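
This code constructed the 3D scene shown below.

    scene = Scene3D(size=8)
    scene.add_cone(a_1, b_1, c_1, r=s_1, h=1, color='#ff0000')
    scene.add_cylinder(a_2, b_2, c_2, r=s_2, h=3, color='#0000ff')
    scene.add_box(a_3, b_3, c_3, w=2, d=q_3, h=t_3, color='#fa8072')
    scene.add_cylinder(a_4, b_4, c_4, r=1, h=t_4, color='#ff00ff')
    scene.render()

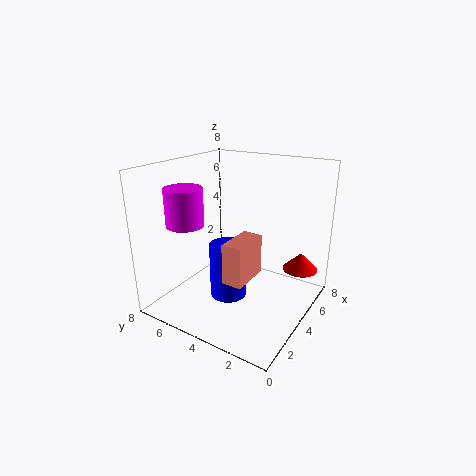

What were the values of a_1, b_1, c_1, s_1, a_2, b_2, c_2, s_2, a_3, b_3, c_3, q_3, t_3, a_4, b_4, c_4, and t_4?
a_1 = 6; b_1 = 1; c_1 = 2; s_1 = 1; a_2 = 3; b_2 = 4; c_2 = 1; s_2 = 1; a_3 = 1; b_3 = 2; c_3 = 3; q_3 = 1; t_3 = 2; a_4 = 2; b_4 = 6; c_4 = 5; t_4 = 2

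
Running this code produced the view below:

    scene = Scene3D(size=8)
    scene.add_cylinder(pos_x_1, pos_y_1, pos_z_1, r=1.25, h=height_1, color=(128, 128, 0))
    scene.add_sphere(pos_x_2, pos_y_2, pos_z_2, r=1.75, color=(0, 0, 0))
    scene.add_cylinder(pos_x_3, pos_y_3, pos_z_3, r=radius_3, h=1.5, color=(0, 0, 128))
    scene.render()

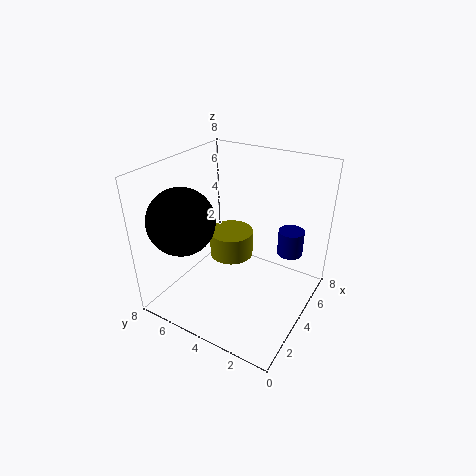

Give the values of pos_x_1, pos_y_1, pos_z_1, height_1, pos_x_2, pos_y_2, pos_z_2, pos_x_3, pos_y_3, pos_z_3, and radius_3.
pos_x_1 = 4.5
pos_y_1 = 4.75
pos_z_1 = 2.5
height_1 = 1.5
pos_x_2 = 1.75
pos_y_2 = 6
pos_z_2 = 5.5
pos_x_3 = 6.25
pos_y_3 = 1.75
pos_z_3 = 2.5
radius_3 = 0.75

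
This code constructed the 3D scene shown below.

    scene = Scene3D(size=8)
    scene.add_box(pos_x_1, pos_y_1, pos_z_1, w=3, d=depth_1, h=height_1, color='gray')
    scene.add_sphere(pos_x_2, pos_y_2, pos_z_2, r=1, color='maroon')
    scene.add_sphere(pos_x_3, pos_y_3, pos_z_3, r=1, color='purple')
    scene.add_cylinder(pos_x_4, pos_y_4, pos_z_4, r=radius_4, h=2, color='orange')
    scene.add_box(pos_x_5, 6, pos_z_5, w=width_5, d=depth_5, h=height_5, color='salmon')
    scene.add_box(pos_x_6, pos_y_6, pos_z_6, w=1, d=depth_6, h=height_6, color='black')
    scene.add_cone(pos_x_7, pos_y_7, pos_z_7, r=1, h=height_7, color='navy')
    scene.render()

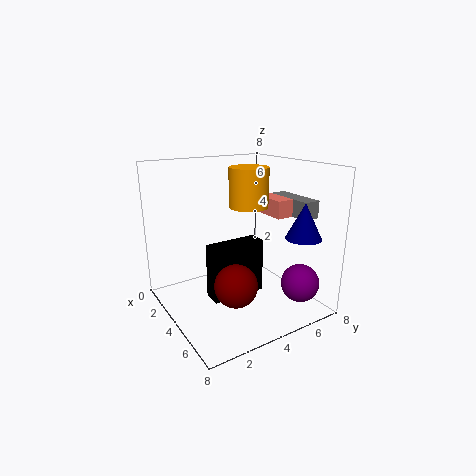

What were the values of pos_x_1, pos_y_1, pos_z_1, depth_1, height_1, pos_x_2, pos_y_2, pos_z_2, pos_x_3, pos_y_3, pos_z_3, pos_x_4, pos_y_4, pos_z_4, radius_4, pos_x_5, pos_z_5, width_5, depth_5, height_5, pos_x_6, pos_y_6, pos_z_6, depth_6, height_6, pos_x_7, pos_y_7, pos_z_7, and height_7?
pos_x_1 = 3; pos_y_1 = 7; pos_z_1 = 5; depth_1 = 1; height_1 = 1; pos_x_2 = 7; pos_y_2 = 2; pos_z_2 = 3; pos_x_3 = 7; pos_y_3 = 6; pos_z_3 = 2; pos_x_4 = 5; pos_y_4 = 4; pos_z_4 = 6; radius_4 = 1; pos_x_5 = 3; pos_z_5 = 5; width_5 = 2; depth_5 = 2; height_5 = 1; pos_x_6 = 4; pos_y_6 = 2; pos_z_6 = 1; depth_6 = 3; height_6 = 3; pos_x_7 = 6; pos_y_7 = 7; pos_z_7 = 4; height_7 = 2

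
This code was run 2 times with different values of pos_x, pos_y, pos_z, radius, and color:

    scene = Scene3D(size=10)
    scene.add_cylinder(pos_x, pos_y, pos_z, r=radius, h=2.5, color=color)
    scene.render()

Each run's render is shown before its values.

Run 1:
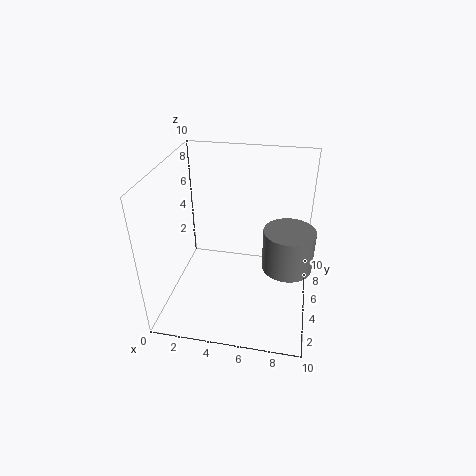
pos_x = 8.5; pos_y = 2.5; pos_z = 5; radius = 1.5; color = 'gray'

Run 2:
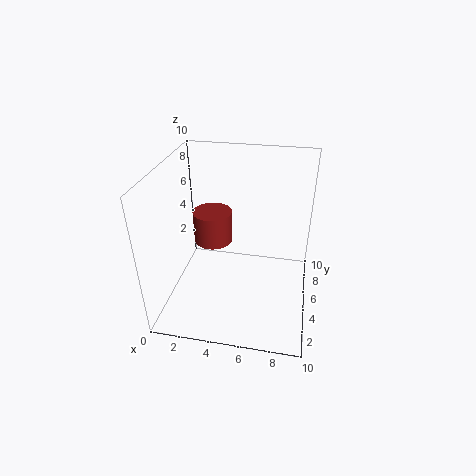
pos_x = 2.5; pos_y = 7.5; pos_z = 3; radius = 1.5; color = 'brown'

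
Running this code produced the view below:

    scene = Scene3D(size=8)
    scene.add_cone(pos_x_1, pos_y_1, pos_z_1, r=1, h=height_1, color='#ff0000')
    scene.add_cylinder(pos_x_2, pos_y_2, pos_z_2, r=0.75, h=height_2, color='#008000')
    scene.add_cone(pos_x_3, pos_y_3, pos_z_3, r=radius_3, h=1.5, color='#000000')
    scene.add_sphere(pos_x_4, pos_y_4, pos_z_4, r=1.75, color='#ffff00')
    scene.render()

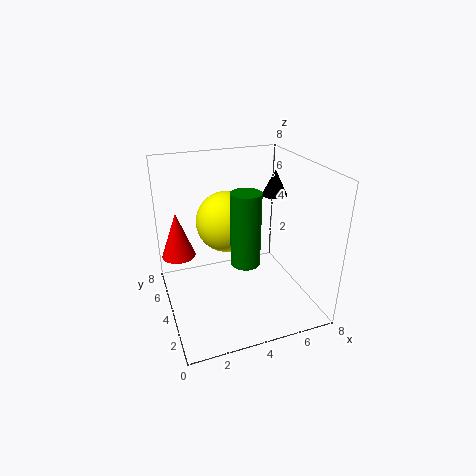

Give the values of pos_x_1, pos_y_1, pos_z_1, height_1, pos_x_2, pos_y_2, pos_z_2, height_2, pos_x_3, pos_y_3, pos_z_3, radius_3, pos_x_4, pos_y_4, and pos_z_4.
pos_x_1 = 1
pos_y_1 = 6.25
pos_z_1 = 2.25
height_1 = 2.75
pos_x_2 = 3.75
pos_y_2 = 2.25
pos_z_2 = 3.5
height_2 = 3.75
pos_x_3 = 6.75
pos_y_3 = 5.25
pos_z_3 = 5.75
radius_3 = 0.75
pos_x_4 = 3.75
pos_y_4 = 5.25
pos_z_4 = 4.5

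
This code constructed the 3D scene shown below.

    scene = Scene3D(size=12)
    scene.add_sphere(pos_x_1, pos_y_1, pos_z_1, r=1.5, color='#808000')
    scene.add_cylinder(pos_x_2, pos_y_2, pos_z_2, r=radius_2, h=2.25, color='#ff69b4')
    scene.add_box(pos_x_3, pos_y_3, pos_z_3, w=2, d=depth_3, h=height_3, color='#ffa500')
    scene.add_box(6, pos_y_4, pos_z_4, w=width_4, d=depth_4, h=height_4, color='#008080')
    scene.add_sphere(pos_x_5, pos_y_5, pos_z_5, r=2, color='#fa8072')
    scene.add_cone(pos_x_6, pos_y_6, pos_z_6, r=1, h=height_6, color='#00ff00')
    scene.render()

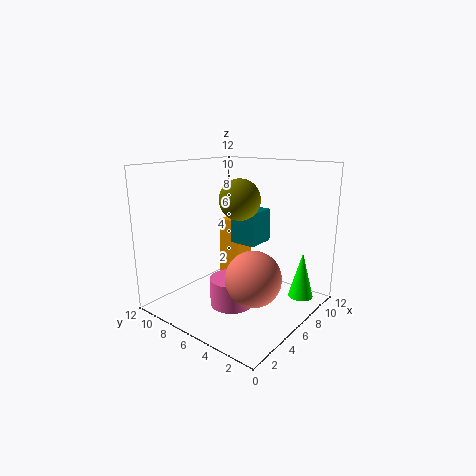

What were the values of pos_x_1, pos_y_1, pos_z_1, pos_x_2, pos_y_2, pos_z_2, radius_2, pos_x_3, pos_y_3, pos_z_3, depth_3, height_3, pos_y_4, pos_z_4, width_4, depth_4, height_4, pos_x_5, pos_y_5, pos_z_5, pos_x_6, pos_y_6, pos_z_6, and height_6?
pos_x_1 = 4; pos_y_1 = 4.25; pos_z_1 = 9.75; pos_x_2 = 4.25; pos_y_2 = 5.25; pos_z_2 = 1; radius_2 = 1.75; pos_x_3 = 6.25; pos_y_3 = 6.25; pos_z_3 = 2; depth_3 = 2; height_3 = 5.25; pos_y_4 = 4.5; pos_z_4 = 5.5; width_4 = 2.5; depth_4 = 2.25; height_4 = 2.75; pos_x_5 = 3; pos_y_5 = 2.25; pos_z_5 = 4.5; pos_x_6 = 8; pos_y_6 = 1; pos_z_6 = 1.5; height_6 = 3.75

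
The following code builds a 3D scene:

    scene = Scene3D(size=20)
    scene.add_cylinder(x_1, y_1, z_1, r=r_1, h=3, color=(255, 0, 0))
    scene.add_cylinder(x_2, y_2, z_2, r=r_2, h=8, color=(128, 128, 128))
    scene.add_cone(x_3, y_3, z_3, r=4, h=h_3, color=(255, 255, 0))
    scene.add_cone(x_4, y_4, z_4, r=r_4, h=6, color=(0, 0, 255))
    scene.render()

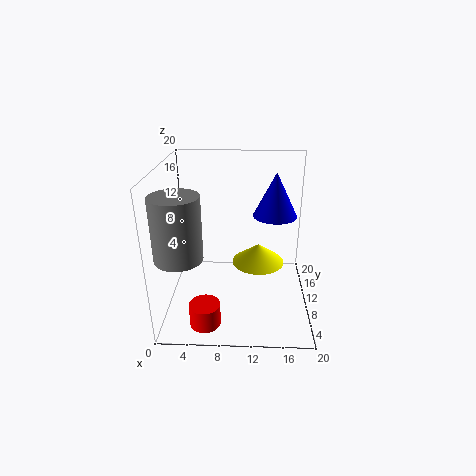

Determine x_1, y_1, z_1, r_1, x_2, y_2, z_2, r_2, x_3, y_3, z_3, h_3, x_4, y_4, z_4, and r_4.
x_1 = 6; y_1 = 3; z_1 = 1; r_1 = 2; x_2 = 3; y_2 = 4; z_2 = 10; r_2 = 3; x_3 = 13; y_3 = 14; z_3 = 4; h_3 = 3; x_4 = 15; y_4 = 11; z_4 = 13; r_4 = 3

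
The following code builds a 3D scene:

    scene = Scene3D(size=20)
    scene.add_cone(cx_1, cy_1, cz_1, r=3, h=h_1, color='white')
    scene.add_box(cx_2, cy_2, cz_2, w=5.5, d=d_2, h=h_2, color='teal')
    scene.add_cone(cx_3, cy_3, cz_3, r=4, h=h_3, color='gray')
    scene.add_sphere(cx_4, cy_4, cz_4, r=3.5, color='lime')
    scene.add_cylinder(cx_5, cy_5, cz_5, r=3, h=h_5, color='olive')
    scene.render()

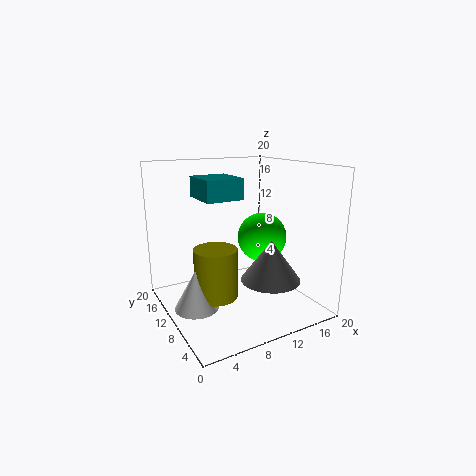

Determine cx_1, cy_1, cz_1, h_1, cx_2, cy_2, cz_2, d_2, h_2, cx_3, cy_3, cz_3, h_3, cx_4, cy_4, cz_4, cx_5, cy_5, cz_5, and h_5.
cx_1 = 3.5, cy_1 = 10, cz_1 = 1, h_1 = 5.5, cx_2 = 6, cy_2 = 11, cz_2 = 15, d_2 = 6, h_2 = 3, cx_3 = 12.5, cy_3 = 5.5, cz_3 = 5, h_3 = 5.5, cx_4 = 14, cy_4 = 10, cz_4 = 9.5, cx_5 = 6.5, cy_5 = 10, cz_5 = 2, h_5 = 7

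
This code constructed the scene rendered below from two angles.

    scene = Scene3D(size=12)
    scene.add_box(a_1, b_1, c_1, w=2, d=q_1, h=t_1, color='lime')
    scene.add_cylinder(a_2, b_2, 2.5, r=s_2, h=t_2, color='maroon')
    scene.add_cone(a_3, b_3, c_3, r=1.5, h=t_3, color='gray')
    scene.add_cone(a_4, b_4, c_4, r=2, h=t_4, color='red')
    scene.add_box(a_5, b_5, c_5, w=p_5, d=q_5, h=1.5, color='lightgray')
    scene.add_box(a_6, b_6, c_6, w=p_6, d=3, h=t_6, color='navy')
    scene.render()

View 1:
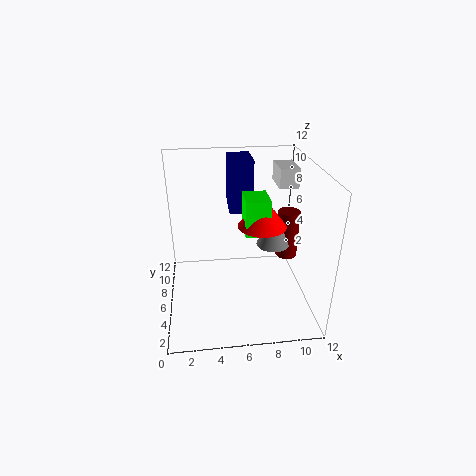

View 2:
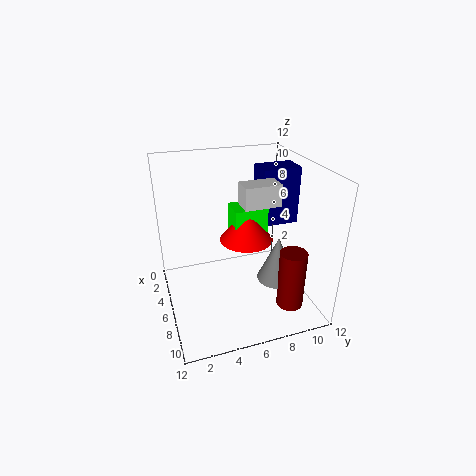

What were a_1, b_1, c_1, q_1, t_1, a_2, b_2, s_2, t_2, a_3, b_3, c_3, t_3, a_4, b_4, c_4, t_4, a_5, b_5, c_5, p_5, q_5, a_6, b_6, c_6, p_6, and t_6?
a_1 = 6.5; b_1 = 5; c_1 = 6.5; q_1 = 2.5; t_1 = 3; a_2 = 11; b_2 = 8.5; s_2 = 1; t_2 = 4.5; a_3 = 9.5; b_3 = 8; c_3 = 4; t_3 = 3.5; a_4 = 8; b_4 = 6; c_4 = 7; t_4 = 2.5; a_5 = 9; b_5 = 5; c_5 = 10.5; p_5 = 1.5; q_5 = 2.5; a_6 = 5.5; b_6 = 7.5; c_6 = 7.5; p_6 = 2; t_6 = 4.5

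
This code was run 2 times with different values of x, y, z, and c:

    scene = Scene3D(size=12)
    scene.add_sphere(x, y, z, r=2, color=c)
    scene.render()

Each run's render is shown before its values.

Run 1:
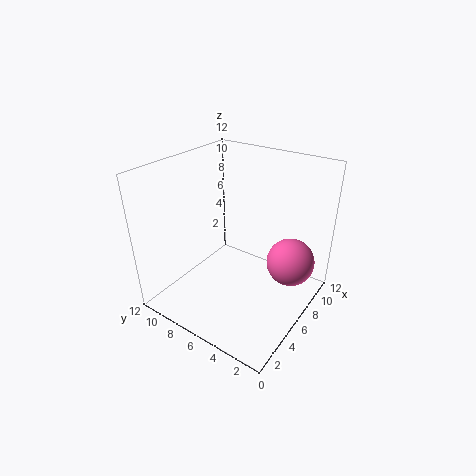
x = 8; y = 2; z = 4; c = 'hotpink'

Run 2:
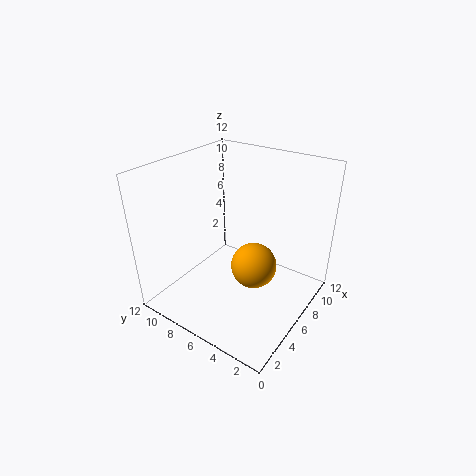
x = 7; y = 5; z = 3; c = 'orange'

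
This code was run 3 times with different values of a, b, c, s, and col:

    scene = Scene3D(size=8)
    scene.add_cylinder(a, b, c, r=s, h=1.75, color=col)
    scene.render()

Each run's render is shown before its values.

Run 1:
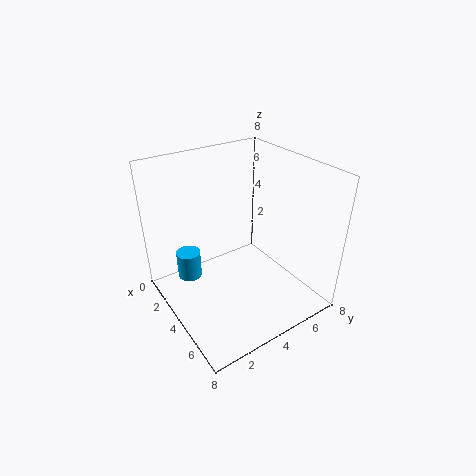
a = 1; b = 2.25; c = 0.25; s = 0.75; col = 'deepskyblue'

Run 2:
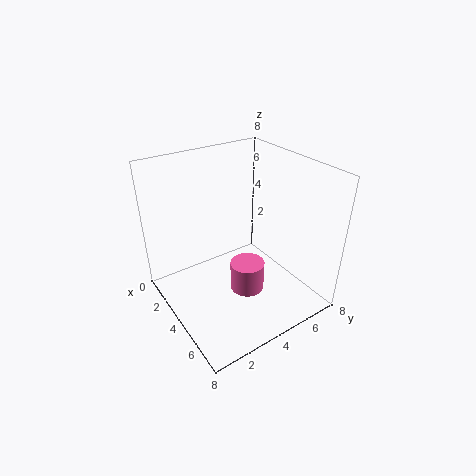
a = 4.25; b = 4.5; c = 0.5; s = 1; col = 'hotpink'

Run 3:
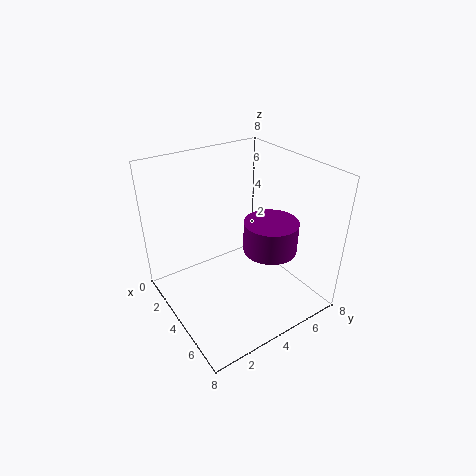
a = 5; b = 5.5; c = 3.25; s = 1.5; col = 'purple'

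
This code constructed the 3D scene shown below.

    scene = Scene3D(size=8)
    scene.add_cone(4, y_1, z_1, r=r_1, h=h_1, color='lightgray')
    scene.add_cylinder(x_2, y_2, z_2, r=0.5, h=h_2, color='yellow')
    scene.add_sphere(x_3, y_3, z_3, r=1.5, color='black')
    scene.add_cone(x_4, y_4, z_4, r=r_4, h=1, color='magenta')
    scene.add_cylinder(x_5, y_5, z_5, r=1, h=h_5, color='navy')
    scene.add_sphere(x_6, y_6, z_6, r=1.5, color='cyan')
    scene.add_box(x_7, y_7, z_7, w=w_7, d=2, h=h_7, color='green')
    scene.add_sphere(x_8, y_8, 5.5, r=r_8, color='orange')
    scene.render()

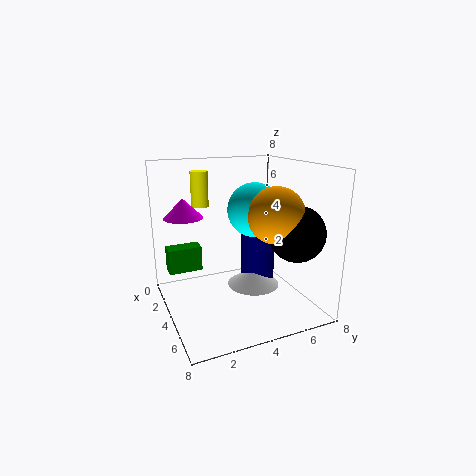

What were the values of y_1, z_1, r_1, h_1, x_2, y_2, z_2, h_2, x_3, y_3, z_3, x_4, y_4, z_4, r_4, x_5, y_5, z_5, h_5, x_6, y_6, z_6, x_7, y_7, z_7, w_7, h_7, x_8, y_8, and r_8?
y_1 = 5
z_1 = 1
r_1 = 1.5
h_1 = 1
x_2 = 2
y_2 = 2.5
z_2 = 5.5
h_2 = 2
x_3 = 6
y_3 = 6.5
z_3 = 4.5
x_4 = 4
y_4 = 1
z_4 = 5.5
r_4 = 1
x_5 = 3.5
y_5 = 5.5
z_5 = 0.5
h_5 = 3.5
x_6 = 4
y_6 = 5
z_6 = 5.5
x_7 = 1
y_7 = 0.5
z_7 = 1.5
w_7 = 1
h_7 = 1.5
x_8 = 5.5
y_8 = 5.5
r_8 = 1.5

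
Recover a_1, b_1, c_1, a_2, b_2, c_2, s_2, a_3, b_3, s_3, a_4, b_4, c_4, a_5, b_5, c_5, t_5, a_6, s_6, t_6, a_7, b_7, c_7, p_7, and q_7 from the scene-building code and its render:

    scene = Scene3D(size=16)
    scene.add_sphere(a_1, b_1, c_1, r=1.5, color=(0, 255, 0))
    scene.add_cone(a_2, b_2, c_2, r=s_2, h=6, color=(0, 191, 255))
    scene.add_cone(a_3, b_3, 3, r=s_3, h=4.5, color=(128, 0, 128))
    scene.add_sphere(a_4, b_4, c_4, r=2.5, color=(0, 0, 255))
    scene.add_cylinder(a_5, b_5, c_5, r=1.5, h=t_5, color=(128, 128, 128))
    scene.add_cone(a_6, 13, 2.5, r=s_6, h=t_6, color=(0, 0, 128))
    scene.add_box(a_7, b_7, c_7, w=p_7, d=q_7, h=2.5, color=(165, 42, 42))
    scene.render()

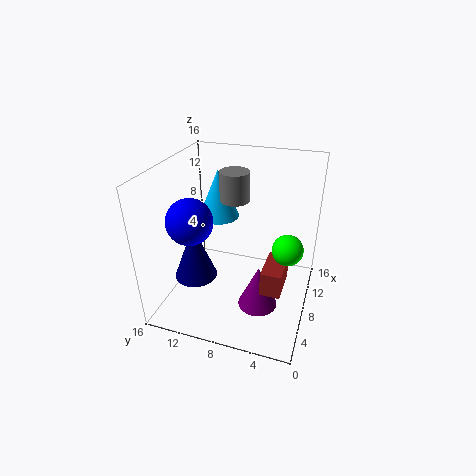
a_1 = 5
b_1 = 2
c_1 = 9.5
a_2 = 12.5
b_2 = 12
c_2 = 8
s_2 = 2.5
a_3 = 4
b_3 = 4.5
s_3 = 2
a_4 = 5.5
b_4 = 12.5
c_4 = 10.5
a_5 = 7
b_5 = 8
c_5 = 13
t_5 = 3
a_6 = 7
s_6 = 2.5
t_6 = 6.5
a_7 = 2.5
b_7 = 2
c_7 = 5.5
p_7 = 4
q_7 = 2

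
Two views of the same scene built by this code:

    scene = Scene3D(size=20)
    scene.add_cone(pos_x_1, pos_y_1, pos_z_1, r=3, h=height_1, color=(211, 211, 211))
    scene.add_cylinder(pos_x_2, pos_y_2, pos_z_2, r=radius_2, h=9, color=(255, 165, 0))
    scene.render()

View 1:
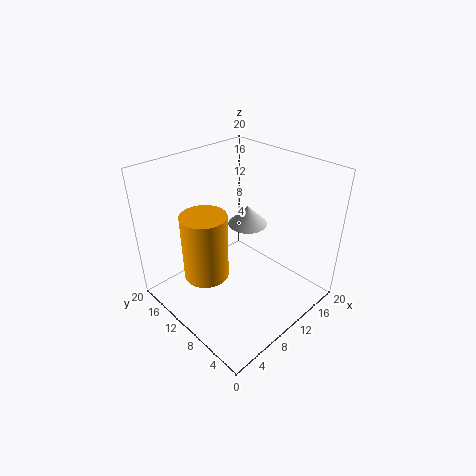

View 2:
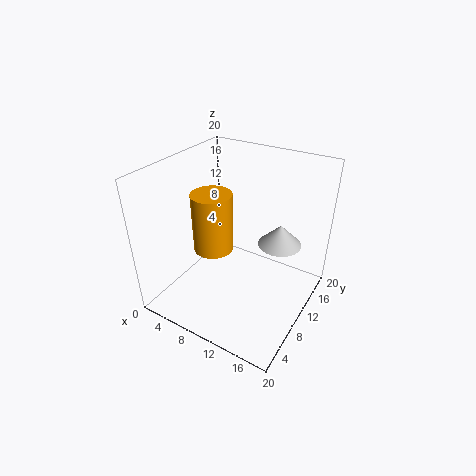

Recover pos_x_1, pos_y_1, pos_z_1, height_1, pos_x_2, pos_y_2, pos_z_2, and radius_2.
pos_x_1 = 15, pos_y_1 = 13, pos_z_1 = 9, height_1 = 3, pos_x_2 = 5, pos_y_2 = 11, pos_z_2 = 6, radius_2 = 3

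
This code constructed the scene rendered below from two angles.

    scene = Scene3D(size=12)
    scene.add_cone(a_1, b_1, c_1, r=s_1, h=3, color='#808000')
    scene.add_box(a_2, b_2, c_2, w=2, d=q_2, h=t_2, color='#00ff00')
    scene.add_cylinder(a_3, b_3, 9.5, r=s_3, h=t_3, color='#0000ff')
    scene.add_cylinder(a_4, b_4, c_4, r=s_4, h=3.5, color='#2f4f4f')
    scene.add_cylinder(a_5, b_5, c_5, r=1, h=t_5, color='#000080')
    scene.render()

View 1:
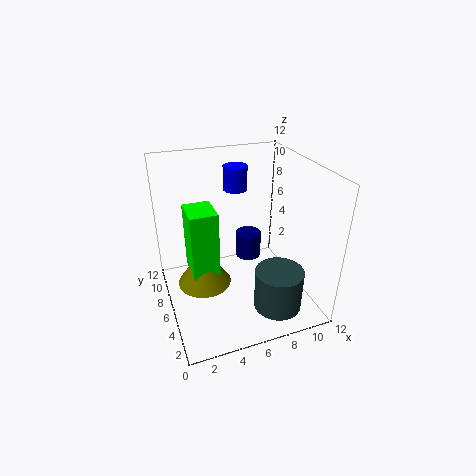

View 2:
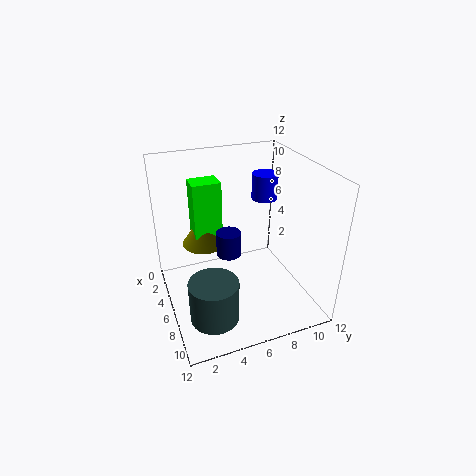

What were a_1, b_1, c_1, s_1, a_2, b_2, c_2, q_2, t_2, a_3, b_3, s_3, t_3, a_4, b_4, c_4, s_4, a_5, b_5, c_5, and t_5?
a_1 = 2.5; b_1 = 4; c_1 = 4; s_1 = 2; a_2 = 1.5; b_2 = 3; c_2 = 5; q_2 = 2.5; t_2 = 5; a_3 = 6.5; b_3 = 8; s_3 = 1; t_3 = 2; a_4 = 8.5; b_4 = 3; c_4 = 0.5; s_4 = 2; a_5 = 6.5; b_5 = 5; c_5 = 5; t_5 = 2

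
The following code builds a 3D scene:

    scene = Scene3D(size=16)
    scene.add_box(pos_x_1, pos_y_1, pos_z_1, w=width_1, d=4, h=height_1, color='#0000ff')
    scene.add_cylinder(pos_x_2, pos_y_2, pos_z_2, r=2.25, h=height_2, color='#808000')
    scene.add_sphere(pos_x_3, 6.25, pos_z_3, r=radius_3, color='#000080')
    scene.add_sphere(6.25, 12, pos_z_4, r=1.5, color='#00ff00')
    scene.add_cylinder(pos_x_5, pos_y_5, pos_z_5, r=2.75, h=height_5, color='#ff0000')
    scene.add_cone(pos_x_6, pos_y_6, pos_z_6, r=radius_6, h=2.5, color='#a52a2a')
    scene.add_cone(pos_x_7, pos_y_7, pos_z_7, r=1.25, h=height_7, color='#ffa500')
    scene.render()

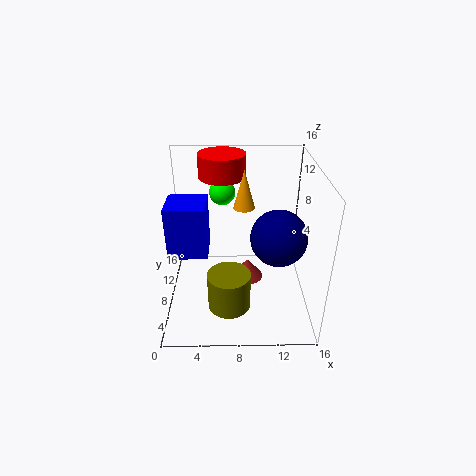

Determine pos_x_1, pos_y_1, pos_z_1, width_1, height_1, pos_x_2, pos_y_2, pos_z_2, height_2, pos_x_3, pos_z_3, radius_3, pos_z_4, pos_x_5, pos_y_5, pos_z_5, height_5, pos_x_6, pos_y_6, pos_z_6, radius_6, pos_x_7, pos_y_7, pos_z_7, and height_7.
pos_x_1 = 0.5; pos_y_1 = 5.75; pos_z_1 = 6.75; width_1 = 4.25; height_1 = 5.75; pos_x_2 = 7; pos_y_2 = 3.75; pos_z_2 = 2.25; height_2 = 4; pos_x_3 = 12.25; pos_z_3 = 9; radius_3 = 3; pos_z_4 = 11.75; pos_x_5 = 6.25; pos_y_5 = 13; pos_z_5 = 13.25; height_5 = 2.75; pos_x_6 = 9.25; pos_y_6 = 11.25; pos_z_6 = 0.25; radius_6 = 2; pos_x_7 = 8.75; pos_y_7 = 11; pos_z_7 = 10.25; height_7 = 4.5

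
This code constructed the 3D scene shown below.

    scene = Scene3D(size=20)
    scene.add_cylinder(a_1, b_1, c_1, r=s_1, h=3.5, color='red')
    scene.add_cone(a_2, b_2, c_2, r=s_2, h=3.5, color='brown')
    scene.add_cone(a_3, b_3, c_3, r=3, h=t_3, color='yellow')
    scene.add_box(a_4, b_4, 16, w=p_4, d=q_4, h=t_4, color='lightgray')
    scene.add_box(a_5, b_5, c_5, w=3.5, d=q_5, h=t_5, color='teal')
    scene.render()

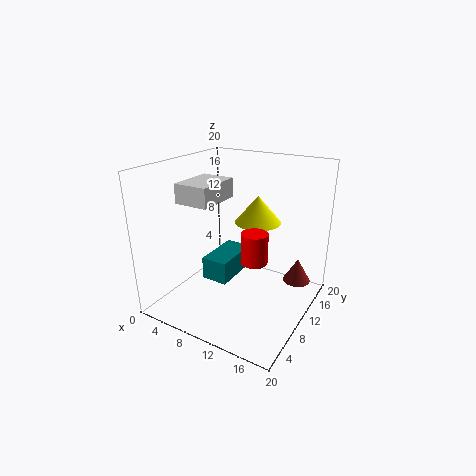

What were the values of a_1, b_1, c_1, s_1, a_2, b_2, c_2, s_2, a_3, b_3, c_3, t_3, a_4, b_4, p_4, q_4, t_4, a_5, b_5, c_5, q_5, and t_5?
a_1 = 16; b_1 = 3.5; c_1 = 11; s_1 = 1.5; a_2 = 17; b_2 = 15.5; c_2 = 2.5; s_2 = 2; a_3 = 13; b_3 = 10; c_3 = 13; t_3 = 3.5; a_4 = 5; b_4 = 3.5; p_4 = 4.5; q_4 = 6; t_4 = 2.5; a_5 = 7.5; b_5 = 5; c_5 = 5.5; q_5 = 6.5; t_5 = 3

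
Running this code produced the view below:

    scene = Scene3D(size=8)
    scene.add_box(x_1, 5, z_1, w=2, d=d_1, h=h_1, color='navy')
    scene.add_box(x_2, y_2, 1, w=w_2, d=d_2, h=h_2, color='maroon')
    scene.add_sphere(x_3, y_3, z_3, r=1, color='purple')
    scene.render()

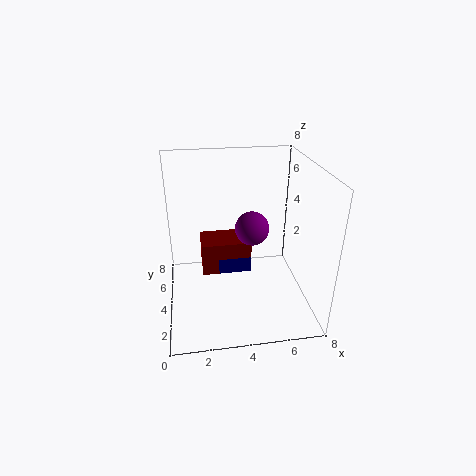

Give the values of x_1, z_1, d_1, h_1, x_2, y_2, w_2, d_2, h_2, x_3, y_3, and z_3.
x_1 = 3, z_1 = 1, d_1 = 2, h_1 = 1, x_2 = 2, y_2 = 5, w_2 = 3, d_2 = 2, h_2 = 2, x_3 = 5, y_3 = 5, z_3 = 4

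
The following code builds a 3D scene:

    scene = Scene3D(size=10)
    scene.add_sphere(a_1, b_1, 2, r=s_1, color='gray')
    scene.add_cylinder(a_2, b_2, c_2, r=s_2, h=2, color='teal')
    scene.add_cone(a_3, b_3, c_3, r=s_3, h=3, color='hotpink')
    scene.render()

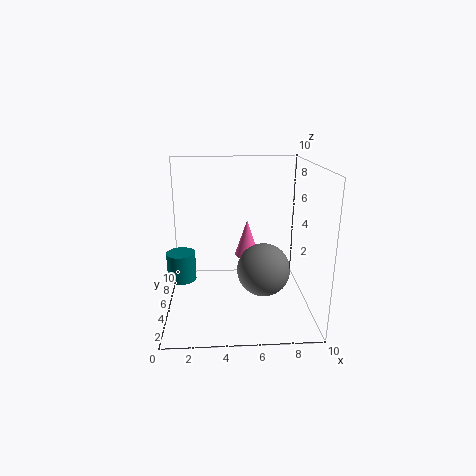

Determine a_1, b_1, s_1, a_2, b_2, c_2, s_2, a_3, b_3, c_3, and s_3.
a_1 = 7, b_1 = 6, s_1 = 2, a_2 = 1, b_2 = 5, c_2 = 2, s_2 = 1, a_3 = 6, b_3 = 9, c_3 = 2, s_3 = 1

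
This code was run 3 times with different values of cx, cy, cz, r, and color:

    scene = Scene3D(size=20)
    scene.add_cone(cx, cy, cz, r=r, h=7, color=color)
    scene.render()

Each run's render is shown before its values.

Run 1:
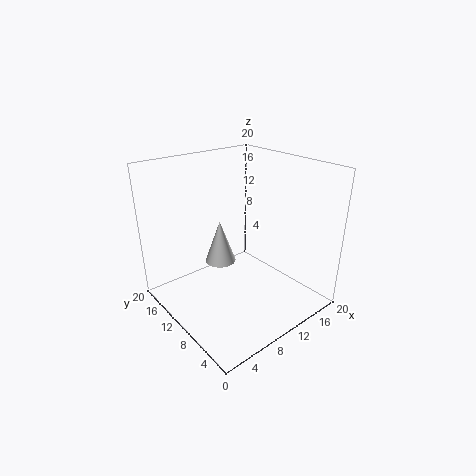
cx = 12, cy = 17, cz = 2.5, r = 2.5, color = 'white'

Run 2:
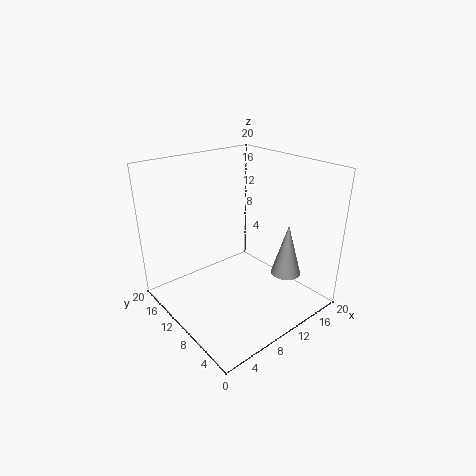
cx = 13.5, cy = 4, cz = 6, r = 2, color = 'lightgray'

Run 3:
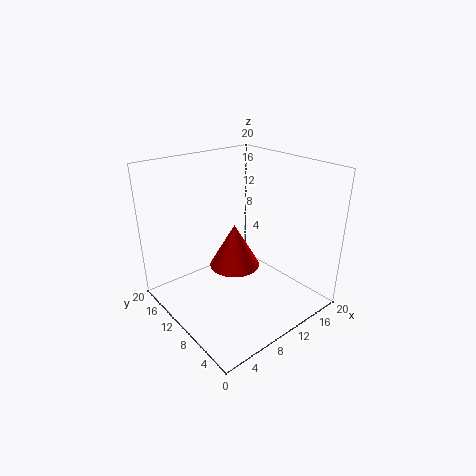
cx = 13, cy = 14.5, cz = 2.5, r = 4, color = 'red'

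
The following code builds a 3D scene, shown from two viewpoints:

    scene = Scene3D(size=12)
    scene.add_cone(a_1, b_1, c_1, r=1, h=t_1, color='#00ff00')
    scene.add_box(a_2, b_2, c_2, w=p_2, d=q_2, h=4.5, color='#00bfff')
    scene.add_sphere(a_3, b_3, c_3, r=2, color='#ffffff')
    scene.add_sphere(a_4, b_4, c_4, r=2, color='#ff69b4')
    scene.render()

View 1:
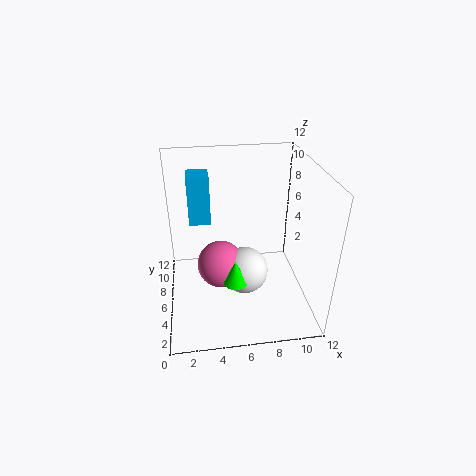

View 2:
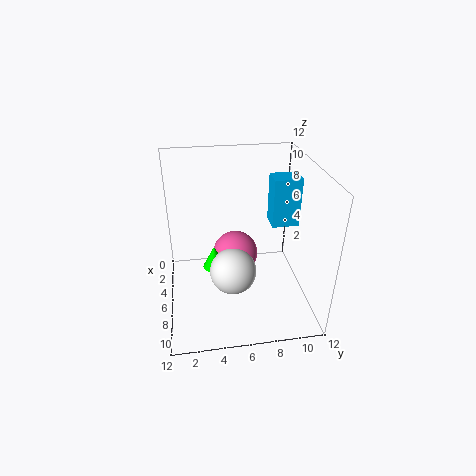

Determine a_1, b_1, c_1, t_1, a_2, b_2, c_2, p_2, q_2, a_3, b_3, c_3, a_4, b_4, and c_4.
a_1 = 5.5
b_1 = 4
c_1 = 3
t_1 = 2
a_2 = 2
b_2 = 9.5
c_2 = 5.5
p_2 = 2
q_2 = 2.5
a_3 = 6.5
b_3 = 5.5
c_3 = 3
a_4 = 4.5
b_4 = 6
c_4 = 3.5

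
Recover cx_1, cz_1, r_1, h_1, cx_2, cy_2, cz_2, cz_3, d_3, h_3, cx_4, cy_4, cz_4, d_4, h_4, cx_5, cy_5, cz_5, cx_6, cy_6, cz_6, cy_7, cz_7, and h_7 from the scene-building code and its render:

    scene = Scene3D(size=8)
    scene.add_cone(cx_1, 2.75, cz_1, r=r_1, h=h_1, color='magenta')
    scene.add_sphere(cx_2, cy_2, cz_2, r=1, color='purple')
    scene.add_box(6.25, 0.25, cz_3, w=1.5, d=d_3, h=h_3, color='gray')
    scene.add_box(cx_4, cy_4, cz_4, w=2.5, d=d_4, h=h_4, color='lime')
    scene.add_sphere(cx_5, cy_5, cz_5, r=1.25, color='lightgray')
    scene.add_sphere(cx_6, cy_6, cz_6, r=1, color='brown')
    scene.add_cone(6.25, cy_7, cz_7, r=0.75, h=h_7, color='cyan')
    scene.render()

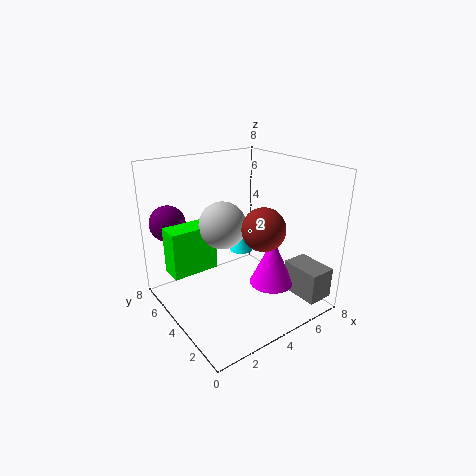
cx_1 = 5.5; cz_1 = 1.25; r_1 = 1.25; h_1 = 2.75; cx_2 = 1; cy_2 = 6.5; cz_2 = 4.75; cz_3 = 0.75; d_3 = 2.25; h_3 = 1.75; cx_4 = 0.25; cy_4 = 4.25; cz_4 = 2.5; d_4 = 1.25; h_4 = 2.5; cx_5 = 3; cy_5 = 4; cz_5 = 5; cx_6 = 3.25; cy_6 = 1; cz_6 = 5.75; cy_7 = 6.75; cz_7 = 1.5; h_7 = 1.25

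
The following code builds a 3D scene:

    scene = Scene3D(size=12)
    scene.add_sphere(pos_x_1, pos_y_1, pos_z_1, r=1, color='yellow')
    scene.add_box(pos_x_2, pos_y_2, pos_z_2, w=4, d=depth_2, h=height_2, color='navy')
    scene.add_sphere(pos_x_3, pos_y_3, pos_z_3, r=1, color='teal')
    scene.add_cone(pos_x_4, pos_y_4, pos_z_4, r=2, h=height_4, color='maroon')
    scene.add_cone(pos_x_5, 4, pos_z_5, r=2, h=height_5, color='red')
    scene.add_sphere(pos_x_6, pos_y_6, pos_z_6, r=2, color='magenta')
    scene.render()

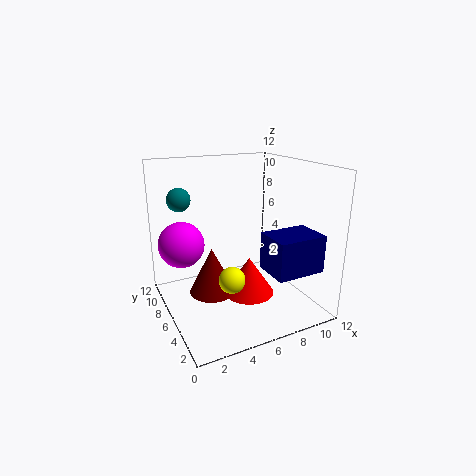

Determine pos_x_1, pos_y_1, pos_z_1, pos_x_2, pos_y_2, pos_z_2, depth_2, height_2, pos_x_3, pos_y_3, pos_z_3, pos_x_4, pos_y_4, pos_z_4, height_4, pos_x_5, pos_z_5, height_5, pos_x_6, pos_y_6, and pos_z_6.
pos_x_1 = 4; pos_y_1 = 3; pos_z_1 = 4; pos_x_2 = 7; pos_y_2 = 1; pos_z_2 = 4; depth_2 = 3; height_2 = 3; pos_x_3 = 2; pos_y_3 = 9; pos_z_3 = 9; pos_x_4 = 4; pos_y_4 = 7; pos_z_4 = 1; height_4 = 4; pos_x_5 = 6; pos_z_5 = 2; height_5 = 3; pos_x_6 = 2; pos_y_6 = 9; pos_z_6 = 5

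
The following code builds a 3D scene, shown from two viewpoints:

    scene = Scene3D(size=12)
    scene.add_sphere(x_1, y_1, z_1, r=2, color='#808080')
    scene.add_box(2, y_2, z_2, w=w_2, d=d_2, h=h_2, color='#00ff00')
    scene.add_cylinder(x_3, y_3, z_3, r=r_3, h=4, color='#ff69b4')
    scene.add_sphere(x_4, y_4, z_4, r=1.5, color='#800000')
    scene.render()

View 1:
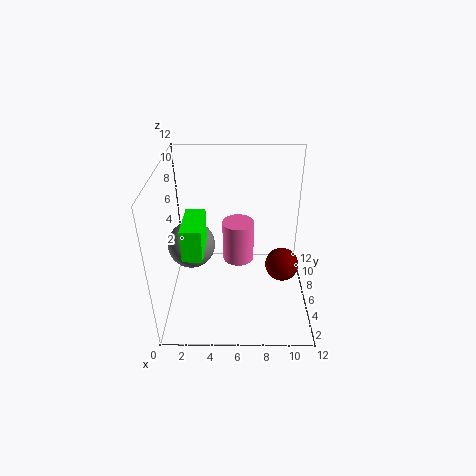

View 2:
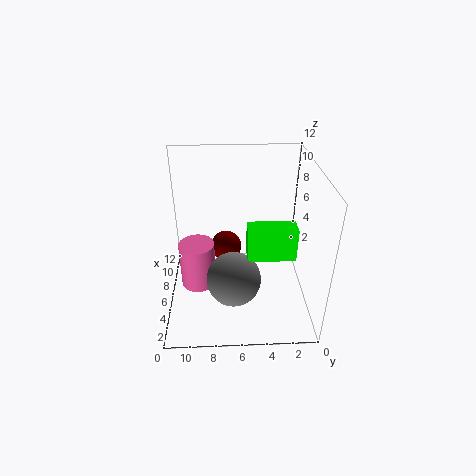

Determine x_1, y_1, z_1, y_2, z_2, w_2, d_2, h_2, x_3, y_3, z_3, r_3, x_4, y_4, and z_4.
x_1 = 2, y_1 = 6.5, z_1 = 5, y_2 = 2, z_2 = 6.5, w_2 = 1.5, d_2 = 3.5, h_2 = 2.5, x_3 = 6, y_3 = 9.5, z_3 = 1.5, r_3 = 1.5, x_4 = 10, y_4 = 7, z_4 = 2.5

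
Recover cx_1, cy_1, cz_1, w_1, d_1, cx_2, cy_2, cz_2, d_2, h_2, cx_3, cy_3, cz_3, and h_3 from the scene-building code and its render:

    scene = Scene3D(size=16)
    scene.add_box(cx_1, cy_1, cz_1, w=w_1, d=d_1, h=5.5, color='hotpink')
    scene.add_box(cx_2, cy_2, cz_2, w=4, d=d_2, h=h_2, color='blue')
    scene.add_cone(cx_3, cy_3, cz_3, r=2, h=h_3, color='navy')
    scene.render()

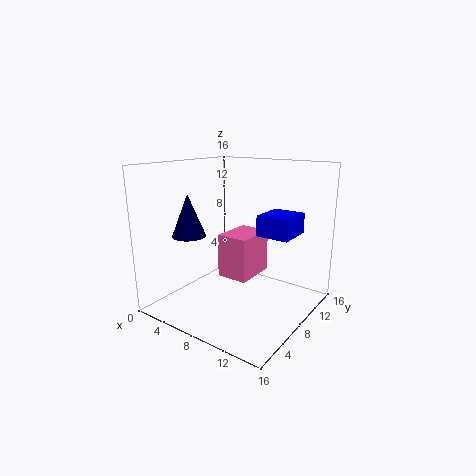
cx_1 = 3.5, cy_1 = 10, cz_1 = 1.5, w_1 = 4, d_1 = 5.5, cx_2 = 8.5, cy_2 = 11, cz_2 = 7.5, d_2 = 4.5, h_2 = 2.5, cx_3 = 2, cy_3 = 6.5, cz_3 = 7.5, h_3 = 5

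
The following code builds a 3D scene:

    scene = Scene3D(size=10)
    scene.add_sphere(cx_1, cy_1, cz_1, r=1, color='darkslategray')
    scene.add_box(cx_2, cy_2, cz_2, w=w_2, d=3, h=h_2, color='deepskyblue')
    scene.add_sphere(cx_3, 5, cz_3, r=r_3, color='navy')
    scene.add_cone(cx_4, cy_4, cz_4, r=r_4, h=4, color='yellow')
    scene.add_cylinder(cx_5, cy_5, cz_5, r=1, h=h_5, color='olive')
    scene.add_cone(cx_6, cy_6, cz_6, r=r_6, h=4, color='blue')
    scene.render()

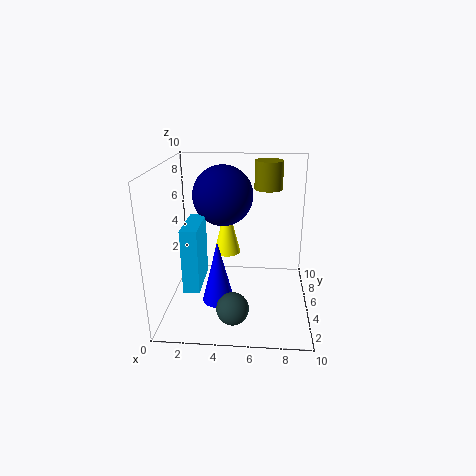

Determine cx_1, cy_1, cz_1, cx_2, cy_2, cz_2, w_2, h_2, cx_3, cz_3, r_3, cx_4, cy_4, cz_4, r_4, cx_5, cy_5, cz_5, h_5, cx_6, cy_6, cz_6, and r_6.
cx_1 = 5; cy_1 = 1; cz_1 = 2; cx_2 = 2; cy_2 = 1; cz_2 = 3; w_2 = 1; h_2 = 4; cx_3 = 4; cz_3 = 8; r_3 = 2; cx_4 = 4; cy_4 = 7; cz_4 = 3; r_4 = 1; cx_5 = 7; cy_5 = 7; cz_5 = 8; h_5 = 2; cx_6 = 4; cy_6 = 2; cz_6 = 2; r_6 = 1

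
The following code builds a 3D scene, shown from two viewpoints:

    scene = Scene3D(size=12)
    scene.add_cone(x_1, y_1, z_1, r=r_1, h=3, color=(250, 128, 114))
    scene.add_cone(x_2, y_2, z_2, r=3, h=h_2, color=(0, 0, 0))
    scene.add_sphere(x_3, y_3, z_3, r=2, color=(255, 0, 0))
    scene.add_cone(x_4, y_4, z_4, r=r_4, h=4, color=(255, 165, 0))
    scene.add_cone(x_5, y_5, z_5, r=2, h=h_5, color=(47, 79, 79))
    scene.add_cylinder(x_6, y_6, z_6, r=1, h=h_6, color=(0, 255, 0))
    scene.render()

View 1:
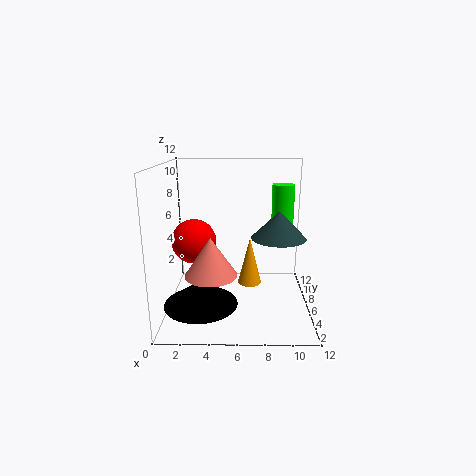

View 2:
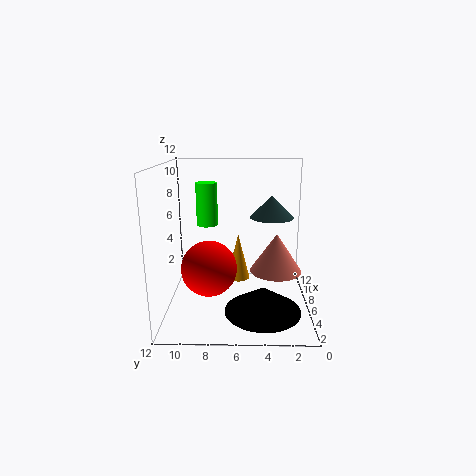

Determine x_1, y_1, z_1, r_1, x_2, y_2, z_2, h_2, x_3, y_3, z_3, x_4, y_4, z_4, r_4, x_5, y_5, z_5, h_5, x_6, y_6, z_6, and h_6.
x_1 = 4; y_1 = 3; z_1 = 4; r_1 = 2; x_2 = 3; y_2 = 4; z_2 = 1; h_2 = 2; x_3 = 2; y_3 = 8; z_3 = 5; x_4 = 7; y_4 = 6; z_4 = 2; r_4 = 1; x_5 = 9; y_5 = 3; z_5 = 7; h_5 = 2; x_6 = 10; y_6 = 9; z_6 = 6; h_6 = 4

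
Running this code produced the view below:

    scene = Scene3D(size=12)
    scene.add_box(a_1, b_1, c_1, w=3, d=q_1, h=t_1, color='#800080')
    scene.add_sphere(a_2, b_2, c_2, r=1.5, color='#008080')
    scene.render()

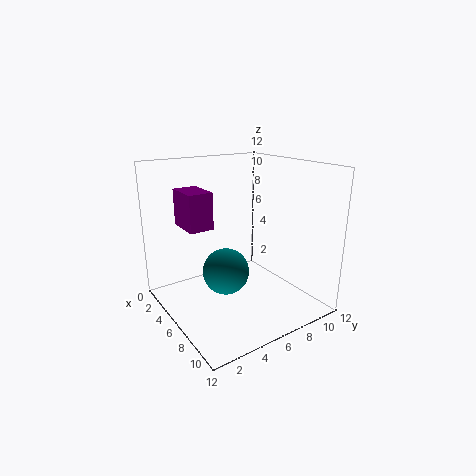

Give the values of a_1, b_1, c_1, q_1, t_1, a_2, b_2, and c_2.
a_1 = 2.5
b_1 = 2
c_1 = 7
q_1 = 2
t_1 = 3
a_2 = 10.5
b_2 = 2
c_2 = 6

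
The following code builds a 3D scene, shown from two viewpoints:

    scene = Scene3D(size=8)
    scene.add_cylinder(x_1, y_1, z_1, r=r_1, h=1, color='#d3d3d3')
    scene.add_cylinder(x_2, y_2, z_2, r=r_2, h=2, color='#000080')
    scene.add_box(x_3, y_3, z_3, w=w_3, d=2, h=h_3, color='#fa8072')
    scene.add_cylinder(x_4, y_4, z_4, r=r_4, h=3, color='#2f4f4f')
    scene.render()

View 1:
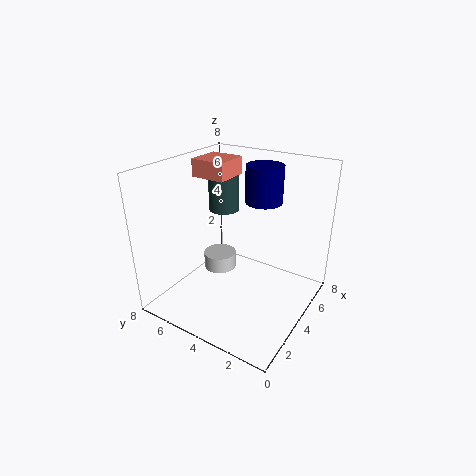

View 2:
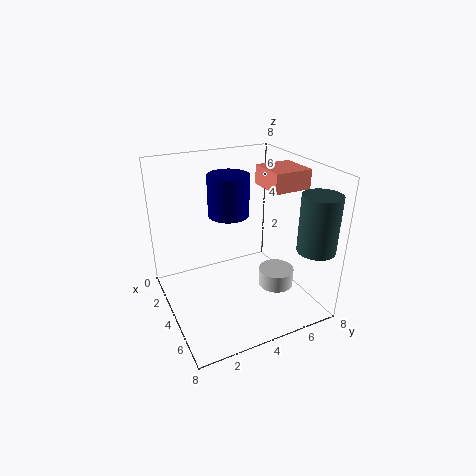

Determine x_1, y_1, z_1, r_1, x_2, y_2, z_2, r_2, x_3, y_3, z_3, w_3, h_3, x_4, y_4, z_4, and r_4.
x_1 = 5; y_1 = 6; z_1 = 1; r_1 = 1; x_2 = 5; y_2 = 3; z_2 = 6; r_2 = 1; x_3 = 4; y_3 = 5; z_3 = 7; w_3 = 2; h_3 = 1; x_4 = 7; y_4 = 7; z_4 = 4; r_4 = 1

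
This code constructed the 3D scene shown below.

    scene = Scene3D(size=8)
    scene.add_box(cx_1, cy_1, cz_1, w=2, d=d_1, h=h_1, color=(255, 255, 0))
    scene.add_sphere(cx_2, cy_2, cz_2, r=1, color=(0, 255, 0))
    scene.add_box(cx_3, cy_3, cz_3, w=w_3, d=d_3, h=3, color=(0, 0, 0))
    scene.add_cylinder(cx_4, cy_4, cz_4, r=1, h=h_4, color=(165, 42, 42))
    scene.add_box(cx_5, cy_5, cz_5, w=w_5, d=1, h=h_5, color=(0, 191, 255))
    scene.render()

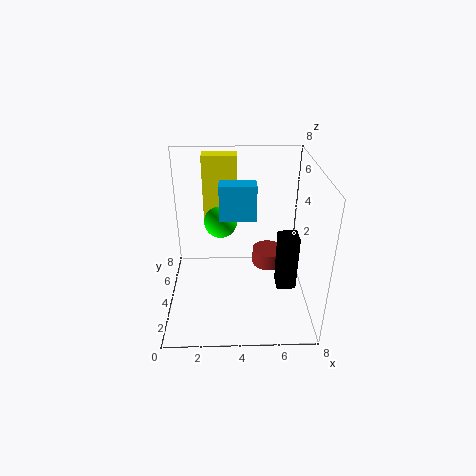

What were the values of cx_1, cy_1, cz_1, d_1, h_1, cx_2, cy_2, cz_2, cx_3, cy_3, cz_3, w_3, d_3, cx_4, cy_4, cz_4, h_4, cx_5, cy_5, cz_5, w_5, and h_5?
cx_1 = 2, cy_1 = 6, cz_1 = 4, d_1 = 1, h_1 = 4, cx_2 = 3, cy_2 = 6, cz_2 = 4, cx_3 = 6, cy_3 = 2, cz_3 = 2, w_3 = 1, d_3 = 1, cx_4 = 6, cy_4 = 6, cz_4 = 1, h_4 = 1, cx_5 = 3, cy_5 = 4, cz_5 = 5, w_5 = 2, h_5 = 2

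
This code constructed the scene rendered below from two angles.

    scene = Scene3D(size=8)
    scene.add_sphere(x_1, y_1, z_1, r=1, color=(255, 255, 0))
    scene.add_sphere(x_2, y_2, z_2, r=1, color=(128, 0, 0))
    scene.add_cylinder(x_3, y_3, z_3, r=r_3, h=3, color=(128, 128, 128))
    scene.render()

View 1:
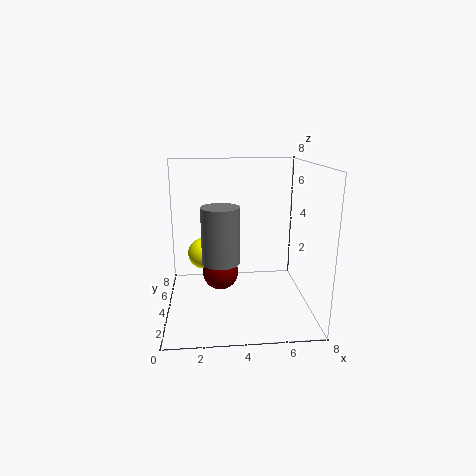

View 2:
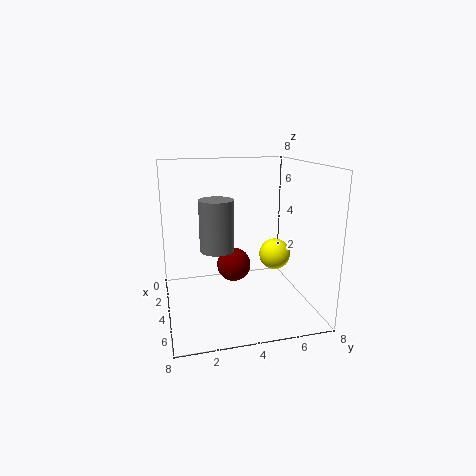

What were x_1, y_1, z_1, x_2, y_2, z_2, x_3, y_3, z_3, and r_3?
x_1 = 2
y_1 = 7
z_1 = 2
x_2 = 3
y_2 = 4
z_2 = 2
x_3 = 3
y_3 = 3
z_3 = 3
r_3 = 1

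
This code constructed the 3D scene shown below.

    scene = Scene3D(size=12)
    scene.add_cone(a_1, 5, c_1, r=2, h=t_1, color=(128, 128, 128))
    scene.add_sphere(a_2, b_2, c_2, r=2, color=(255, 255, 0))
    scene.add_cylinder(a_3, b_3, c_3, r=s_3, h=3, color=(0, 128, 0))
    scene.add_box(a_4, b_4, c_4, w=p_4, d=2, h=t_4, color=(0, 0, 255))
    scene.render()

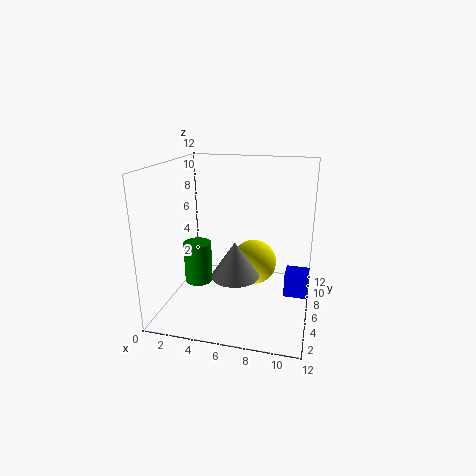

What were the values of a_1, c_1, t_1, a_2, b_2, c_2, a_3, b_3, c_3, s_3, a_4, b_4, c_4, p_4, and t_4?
a_1 = 6, c_1 = 3, t_1 = 3, a_2 = 7, b_2 = 8, c_2 = 3, a_3 = 4, b_3 = 2, c_3 = 4, s_3 = 1, a_4 = 10, b_4 = 6, c_4 = 1, p_4 = 2, t_4 = 2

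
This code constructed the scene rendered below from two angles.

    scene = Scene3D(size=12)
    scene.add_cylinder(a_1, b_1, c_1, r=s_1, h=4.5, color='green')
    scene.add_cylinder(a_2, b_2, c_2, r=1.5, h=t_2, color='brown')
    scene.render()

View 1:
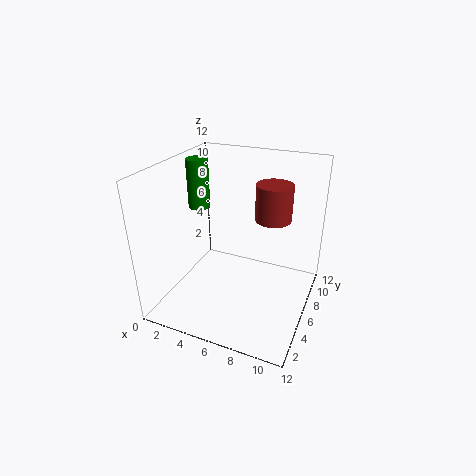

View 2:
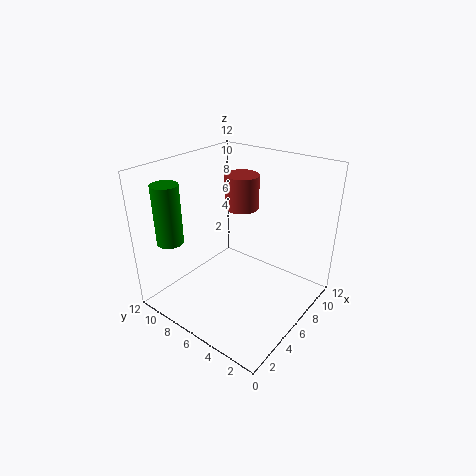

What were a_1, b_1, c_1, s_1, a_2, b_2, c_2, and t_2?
a_1 = 1
b_1 = 8.5
c_1 = 7
s_1 = 1
a_2 = 8.5
b_2 = 7.5
c_2 = 7.5
t_2 = 3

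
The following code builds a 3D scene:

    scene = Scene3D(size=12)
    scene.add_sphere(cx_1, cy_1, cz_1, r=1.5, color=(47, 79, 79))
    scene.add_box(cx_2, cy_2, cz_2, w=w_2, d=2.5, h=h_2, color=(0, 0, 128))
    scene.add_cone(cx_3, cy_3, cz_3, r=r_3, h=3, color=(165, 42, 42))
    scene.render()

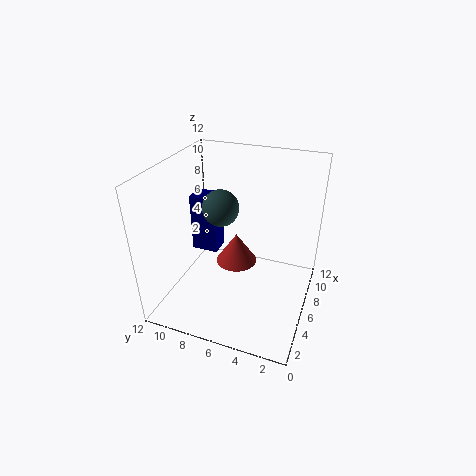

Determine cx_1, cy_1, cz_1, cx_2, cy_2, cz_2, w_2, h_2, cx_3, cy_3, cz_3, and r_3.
cx_1 = 6
cy_1 = 7.5
cz_1 = 8.5
cx_2 = 8
cy_2 = 9
cz_2 = 2.5
w_2 = 2
h_2 = 5.5
cx_3 = 9.5
cy_3 = 7.5
cz_3 = 1
r_3 = 2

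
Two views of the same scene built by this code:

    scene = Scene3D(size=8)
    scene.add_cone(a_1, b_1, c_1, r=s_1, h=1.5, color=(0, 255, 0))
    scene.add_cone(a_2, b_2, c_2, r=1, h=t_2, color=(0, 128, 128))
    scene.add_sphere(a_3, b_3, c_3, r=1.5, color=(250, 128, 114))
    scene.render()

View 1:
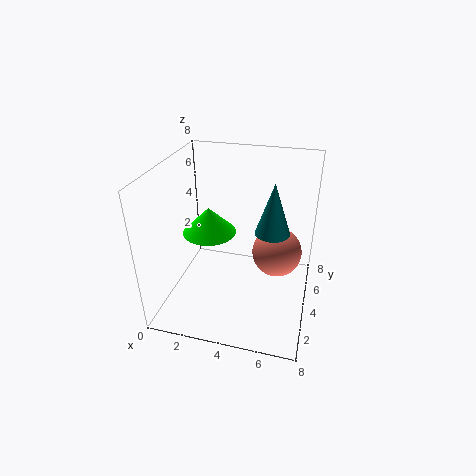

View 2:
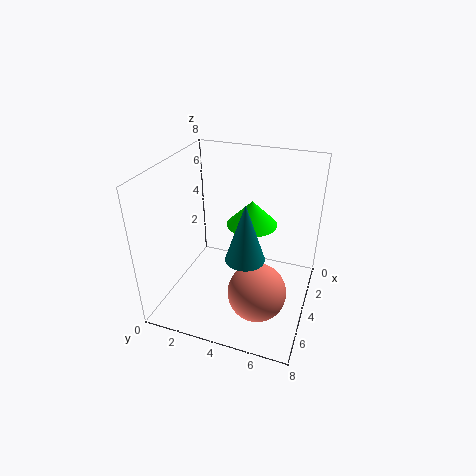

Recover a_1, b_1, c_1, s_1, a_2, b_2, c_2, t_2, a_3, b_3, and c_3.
a_1 = 2.25; b_1 = 4.25; c_1 = 4; s_1 = 1.5; a_2 = 5.75; b_2 = 5; c_2 = 4; t_2 = 3; a_3 = 6; b_3 = 5.75; c_3 = 2.25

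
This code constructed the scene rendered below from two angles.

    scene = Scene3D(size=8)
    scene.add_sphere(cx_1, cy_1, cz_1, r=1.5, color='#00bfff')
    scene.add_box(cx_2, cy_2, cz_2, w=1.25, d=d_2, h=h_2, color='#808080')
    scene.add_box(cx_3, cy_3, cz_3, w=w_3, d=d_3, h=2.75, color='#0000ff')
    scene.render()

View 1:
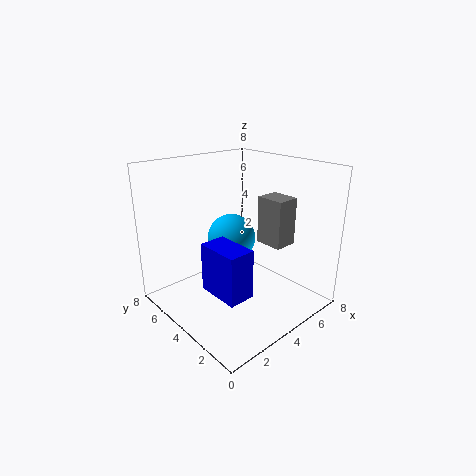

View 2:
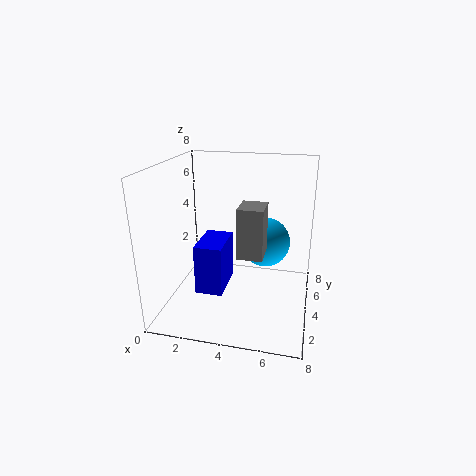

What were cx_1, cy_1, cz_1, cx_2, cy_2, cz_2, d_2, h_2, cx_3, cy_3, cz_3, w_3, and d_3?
cx_1 = 5.25
cy_1 = 6
cz_1 = 3
cx_2 = 4.5
cy_2 = 1.5
cz_2 = 4
d_2 = 1.5
h_2 = 2.5
cx_3 = 2
cy_3 = 2.25
cz_3 = 1.25
w_3 = 1.5
d_3 = 2.5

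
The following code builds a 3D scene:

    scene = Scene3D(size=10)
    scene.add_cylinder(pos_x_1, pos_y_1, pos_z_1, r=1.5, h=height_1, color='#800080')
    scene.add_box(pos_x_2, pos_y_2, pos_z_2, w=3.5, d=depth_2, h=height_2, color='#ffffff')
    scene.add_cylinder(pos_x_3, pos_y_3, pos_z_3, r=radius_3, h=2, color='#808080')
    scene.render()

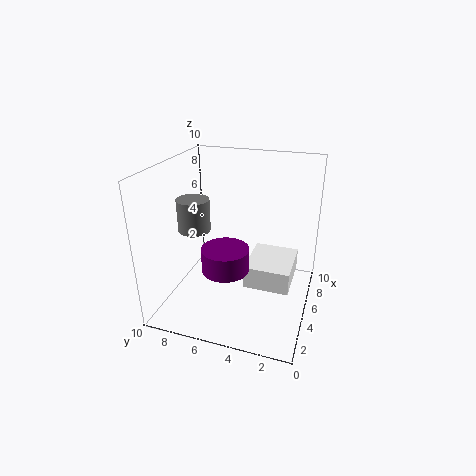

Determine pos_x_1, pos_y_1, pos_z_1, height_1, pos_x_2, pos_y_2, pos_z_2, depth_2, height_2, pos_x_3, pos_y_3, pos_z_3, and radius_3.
pos_x_1 = 2.5
pos_y_1 = 5
pos_z_1 = 4
height_1 = 1.5
pos_x_2 = 3
pos_y_2 = 1
pos_z_2 = 2.5
depth_2 = 3
height_2 = 1.5
pos_x_3 = 2.5
pos_y_3 = 7
pos_z_3 = 6.5
radius_3 = 1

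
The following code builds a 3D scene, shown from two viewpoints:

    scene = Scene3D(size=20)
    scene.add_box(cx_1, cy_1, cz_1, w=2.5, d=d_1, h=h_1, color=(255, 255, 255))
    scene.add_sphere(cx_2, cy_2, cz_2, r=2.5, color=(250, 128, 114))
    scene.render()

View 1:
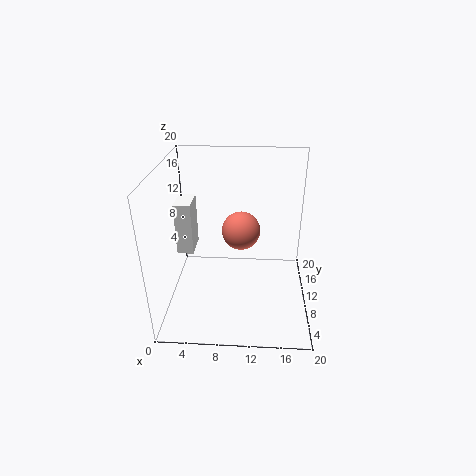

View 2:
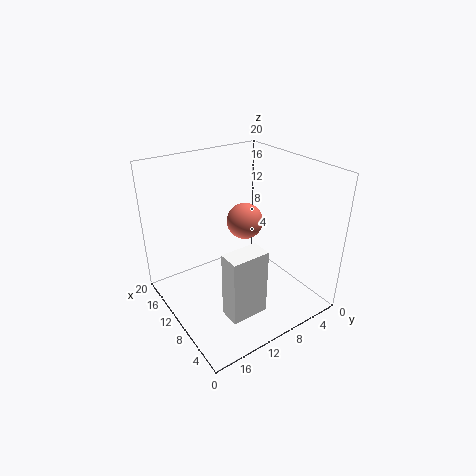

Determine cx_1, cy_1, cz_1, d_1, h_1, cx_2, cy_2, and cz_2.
cx_1 = 0.5, cy_1 = 12.5, cz_1 = 5.5, d_1 = 4.5, h_1 = 8, cx_2 = 10.5, cy_2 = 8.5, cz_2 = 12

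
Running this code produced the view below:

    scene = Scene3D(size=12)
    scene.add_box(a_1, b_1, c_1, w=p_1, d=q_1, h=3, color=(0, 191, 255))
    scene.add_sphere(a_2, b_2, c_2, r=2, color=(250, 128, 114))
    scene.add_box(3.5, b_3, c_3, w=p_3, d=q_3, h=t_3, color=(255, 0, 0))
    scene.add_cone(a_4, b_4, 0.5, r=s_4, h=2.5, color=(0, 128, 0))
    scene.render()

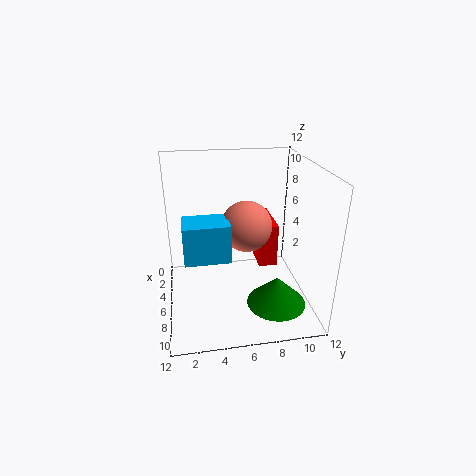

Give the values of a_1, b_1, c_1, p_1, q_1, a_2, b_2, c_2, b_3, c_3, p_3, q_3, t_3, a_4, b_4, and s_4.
a_1 = 6.5, b_1 = 1.5, c_1 = 5.5, p_1 = 2.5, q_1 = 3.5, a_2 = 7, b_2 = 6.5, c_2 = 7.5, b_3 = 7.5, c_3 = 4, p_3 = 4, q_3 = 1.5, t_3 = 3.5, a_4 = 8, b_4 = 9, s_4 = 2.5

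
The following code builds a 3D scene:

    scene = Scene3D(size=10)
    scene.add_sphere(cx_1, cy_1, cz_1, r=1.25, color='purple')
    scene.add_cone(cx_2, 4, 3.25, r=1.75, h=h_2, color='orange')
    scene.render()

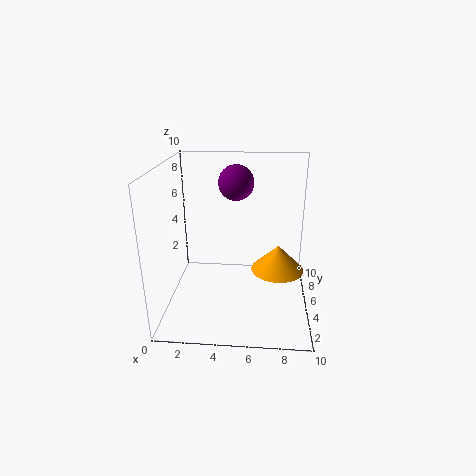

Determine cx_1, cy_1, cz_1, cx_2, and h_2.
cx_1 = 4.75, cy_1 = 6.5, cz_1 = 8.5, cx_2 = 7.75, h_2 = 1.75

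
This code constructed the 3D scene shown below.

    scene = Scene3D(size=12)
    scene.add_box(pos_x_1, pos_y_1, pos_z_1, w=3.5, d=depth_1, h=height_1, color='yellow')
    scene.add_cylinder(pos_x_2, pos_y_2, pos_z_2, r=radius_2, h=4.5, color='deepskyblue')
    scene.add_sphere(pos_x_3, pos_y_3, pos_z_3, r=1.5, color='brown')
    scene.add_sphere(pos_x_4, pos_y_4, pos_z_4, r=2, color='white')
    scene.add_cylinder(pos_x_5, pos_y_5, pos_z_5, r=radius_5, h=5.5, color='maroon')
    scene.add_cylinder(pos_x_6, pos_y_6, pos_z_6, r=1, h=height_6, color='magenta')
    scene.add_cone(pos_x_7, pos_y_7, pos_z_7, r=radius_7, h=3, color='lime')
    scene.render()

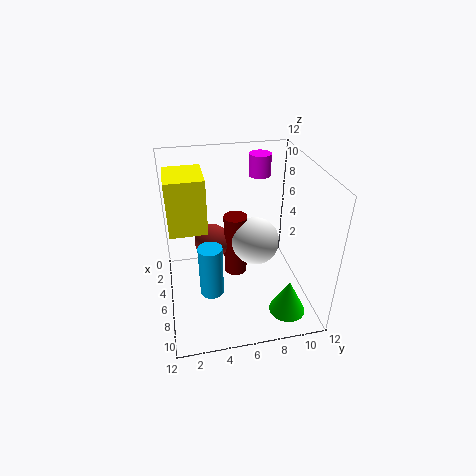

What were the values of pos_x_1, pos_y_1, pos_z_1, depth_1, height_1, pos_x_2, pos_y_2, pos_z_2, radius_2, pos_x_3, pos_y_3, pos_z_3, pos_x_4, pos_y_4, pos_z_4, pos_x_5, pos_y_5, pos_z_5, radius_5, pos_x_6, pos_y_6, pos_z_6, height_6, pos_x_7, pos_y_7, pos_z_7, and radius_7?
pos_x_1 = 3, pos_y_1 = 0.5, pos_z_1 = 7, depth_1 = 3, height_1 = 4.5, pos_x_2 = 7, pos_y_2 = 3.5, pos_z_2 = 1.5, radius_2 = 1, pos_x_3 = 4.5, pos_y_3 = 4, pos_z_3 = 5, pos_x_4 = 6, pos_y_4 = 7.5, pos_z_4 = 5.5, pos_x_5 = 5, pos_y_5 = 6, pos_z_5 = 2, radius_5 = 1, pos_x_6 = 1.5, pos_y_6 = 9, pos_z_6 = 9.5, height_6 = 2, pos_x_7 = 9.5, pos_y_7 = 9.5, pos_z_7 = 0.5, radius_7 = 1.5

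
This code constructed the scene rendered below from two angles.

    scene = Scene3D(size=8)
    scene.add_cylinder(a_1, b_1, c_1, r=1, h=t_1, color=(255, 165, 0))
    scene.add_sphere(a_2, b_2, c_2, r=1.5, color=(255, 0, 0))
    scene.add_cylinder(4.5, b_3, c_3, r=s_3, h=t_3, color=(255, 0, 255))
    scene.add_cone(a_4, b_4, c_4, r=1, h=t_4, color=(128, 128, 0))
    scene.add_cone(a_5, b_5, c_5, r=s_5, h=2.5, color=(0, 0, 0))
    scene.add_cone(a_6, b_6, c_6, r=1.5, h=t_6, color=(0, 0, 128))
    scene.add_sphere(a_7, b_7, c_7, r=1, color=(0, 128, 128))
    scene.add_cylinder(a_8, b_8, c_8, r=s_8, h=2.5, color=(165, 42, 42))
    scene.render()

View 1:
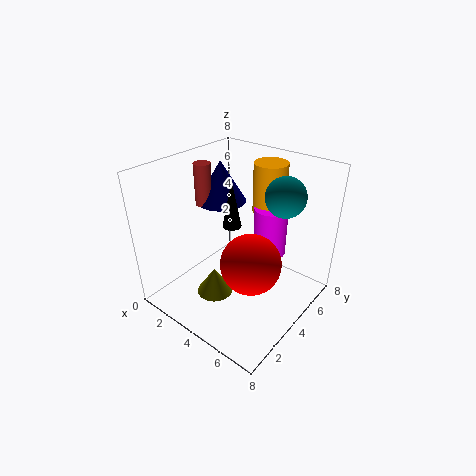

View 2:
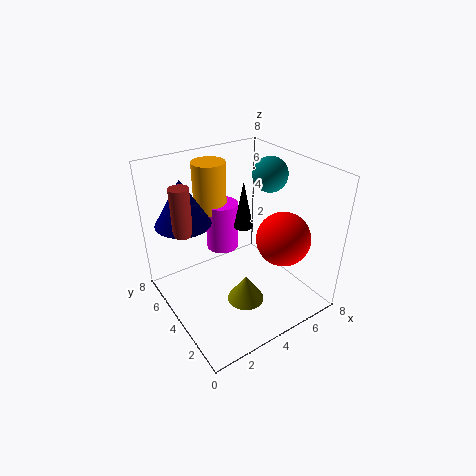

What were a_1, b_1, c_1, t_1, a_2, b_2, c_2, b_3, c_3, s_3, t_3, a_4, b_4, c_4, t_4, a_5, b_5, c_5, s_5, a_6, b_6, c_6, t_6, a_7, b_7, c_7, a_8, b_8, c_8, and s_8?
a_1 = 4; b_1 = 7; c_1 = 4.5; t_1 = 3; a_2 = 6; b_2 = 2.5; c_2 = 4; b_3 = 6.5; c_3 = 2; s_3 = 1; t_3 = 3; a_4 = 3.5; b_4 = 2.5; c_4 = 1; t_4 = 1.5; a_5 = 4; b_5 = 3.5; c_5 = 5; s_5 = 0.5; a_6 = 1.5; b_6 = 5.5; c_6 = 5; t_6 = 2.5; a_7 = 6.5; b_7 = 4.5; c_7 = 7; a_8 = 1; b_8 = 4.5; c_8 = 5; s_8 = 0.5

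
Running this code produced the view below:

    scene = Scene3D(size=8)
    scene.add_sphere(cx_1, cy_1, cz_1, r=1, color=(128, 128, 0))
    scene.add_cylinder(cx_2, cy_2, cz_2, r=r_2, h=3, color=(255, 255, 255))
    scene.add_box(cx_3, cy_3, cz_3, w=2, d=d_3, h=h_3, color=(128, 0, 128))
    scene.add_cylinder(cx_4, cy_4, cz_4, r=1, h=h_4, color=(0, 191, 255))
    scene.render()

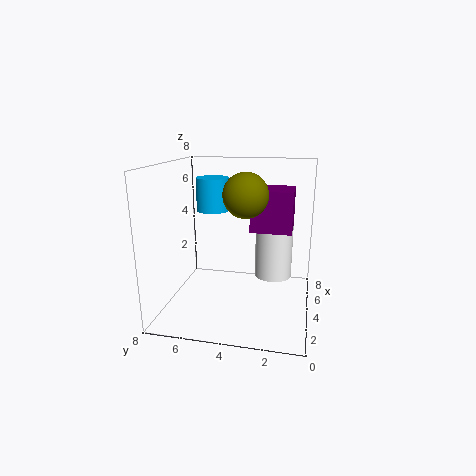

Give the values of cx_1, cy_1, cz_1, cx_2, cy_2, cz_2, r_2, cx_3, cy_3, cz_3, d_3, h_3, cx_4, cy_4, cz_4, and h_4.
cx_1 = 1, cy_1 = 3, cz_1 = 7, cx_2 = 4, cy_2 = 2, cz_2 = 2, r_2 = 1, cx_3 = 2, cy_3 = 1, cz_3 = 5, d_3 = 2, h_3 = 2, cx_4 = 6, cy_4 = 6, cz_4 = 5, h_4 = 2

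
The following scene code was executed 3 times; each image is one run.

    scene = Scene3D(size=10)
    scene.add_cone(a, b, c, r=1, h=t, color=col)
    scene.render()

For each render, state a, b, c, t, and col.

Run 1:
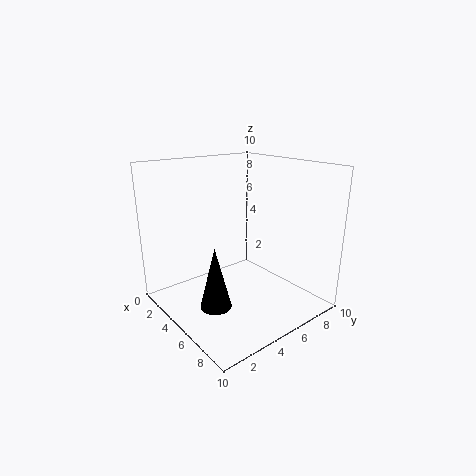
a = 6.5, b = 2, c = 1.5, t = 4, col = 'black'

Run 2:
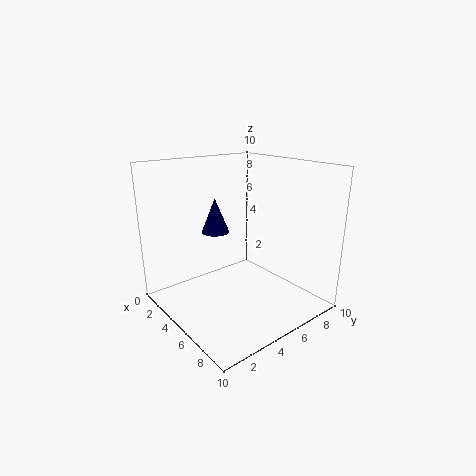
a = 3, b = 4.5, c = 5, t = 2.5, col = 'navy'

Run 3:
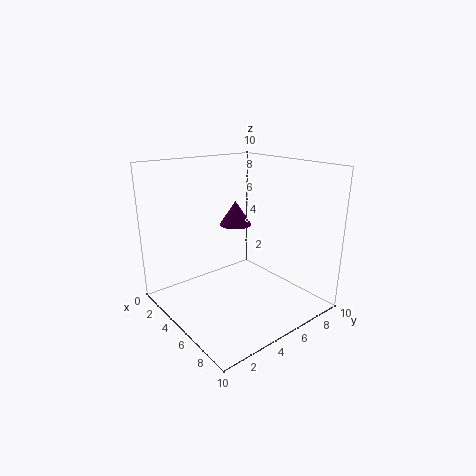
a = 6, b = 4, c = 6.5, t = 1.5, col = 'purple'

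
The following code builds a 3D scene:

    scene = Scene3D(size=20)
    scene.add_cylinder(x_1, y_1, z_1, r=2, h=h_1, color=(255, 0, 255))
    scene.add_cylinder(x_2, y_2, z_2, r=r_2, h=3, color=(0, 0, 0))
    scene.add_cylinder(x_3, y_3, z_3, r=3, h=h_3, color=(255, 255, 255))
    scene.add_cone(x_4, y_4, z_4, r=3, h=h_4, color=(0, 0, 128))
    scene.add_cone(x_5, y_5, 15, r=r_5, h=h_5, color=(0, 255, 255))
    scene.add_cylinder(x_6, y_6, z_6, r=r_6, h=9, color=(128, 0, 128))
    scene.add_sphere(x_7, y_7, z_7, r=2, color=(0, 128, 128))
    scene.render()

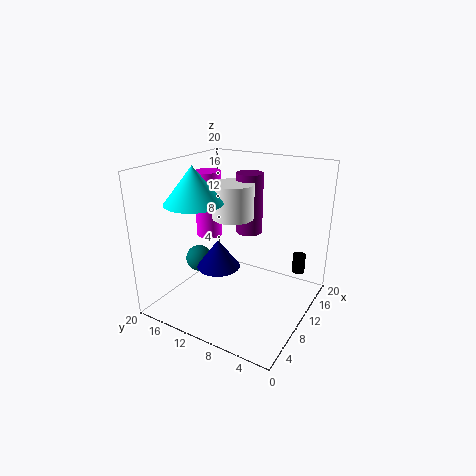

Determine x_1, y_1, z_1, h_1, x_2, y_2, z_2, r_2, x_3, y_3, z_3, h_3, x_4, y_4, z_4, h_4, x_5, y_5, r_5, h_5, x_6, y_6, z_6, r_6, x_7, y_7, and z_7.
x_1 = 13
y_1 = 17
z_1 = 8
h_1 = 10
x_2 = 19
y_2 = 4
z_2 = 2
r_2 = 1
x_3 = 12
y_3 = 12
z_3 = 12
h_3 = 5
x_4 = 8
y_4 = 12
z_4 = 6
h_4 = 4
x_5 = 7
y_5 = 15
r_5 = 4
h_5 = 5
x_6 = 15
y_6 = 11
z_6 = 9
r_6 = 2
x_7 = 10
y_7 = 17
z_7 = 5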